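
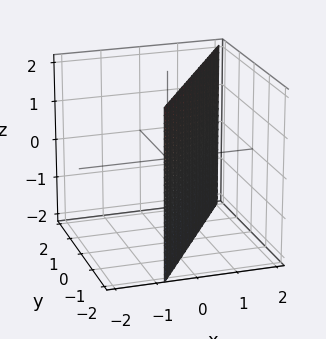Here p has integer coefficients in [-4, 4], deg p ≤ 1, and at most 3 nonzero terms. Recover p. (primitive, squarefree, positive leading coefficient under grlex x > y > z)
3*x - 2*y - 2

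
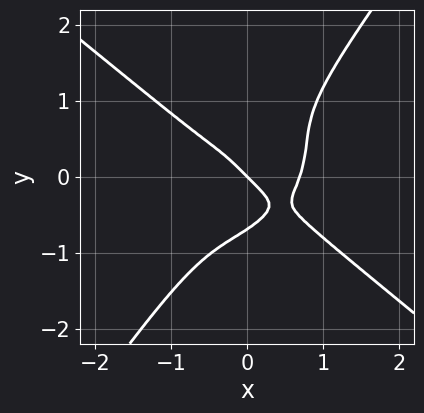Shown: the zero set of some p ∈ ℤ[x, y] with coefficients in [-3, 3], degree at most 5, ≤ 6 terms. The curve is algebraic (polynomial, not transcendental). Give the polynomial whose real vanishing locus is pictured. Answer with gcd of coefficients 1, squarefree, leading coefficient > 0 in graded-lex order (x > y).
1. The degree is 4 — the shape is more complex than any degree-3 curve.
2. Reading off the gridlines: it meets the y-axis at y = 0 (among the integer gridlines); it meets the x-axis at x = 0 (among the integer gridlines).
3. The integer polynomial consistent with all of this is the stated p.

3*x^4 + 3*x*y^3 - 3*y^4 - x - y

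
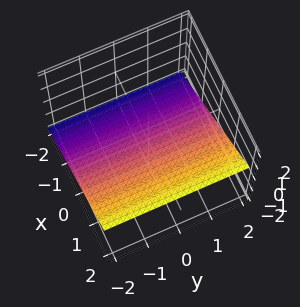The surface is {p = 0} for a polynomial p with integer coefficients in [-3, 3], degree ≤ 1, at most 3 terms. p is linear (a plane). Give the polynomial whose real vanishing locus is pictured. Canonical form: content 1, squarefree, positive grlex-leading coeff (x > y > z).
2*x - 3*z - 2

1. deg p = 1. The surface is flat (a plane).
2. Against the integer gridlines: the surface avoids every integer y-axis point in the box; it meets the x-axis at x = 1 (among the integer gridlines).
3. Assembling these constraints gives the stated polynomial.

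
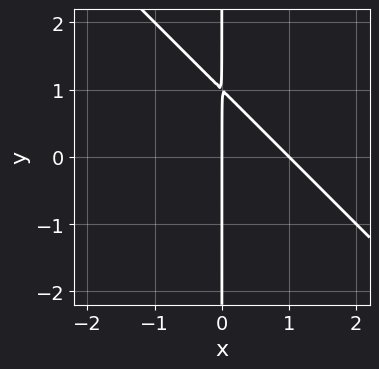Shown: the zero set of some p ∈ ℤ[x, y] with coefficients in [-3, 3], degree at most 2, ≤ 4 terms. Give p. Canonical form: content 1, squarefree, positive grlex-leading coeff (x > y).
First, the degree is 2 — a generic line meets the curve in up to 2 points.
Next, checking where it meets the axes: the x-axis gridline crossings are at x ∈ {0, 1}; the visible y-axis segment lies entirely on the curve.
Finally, putting this together gives p.

x^2 + x*y - x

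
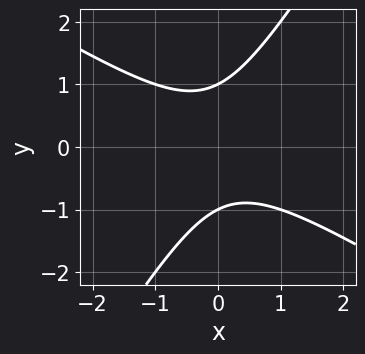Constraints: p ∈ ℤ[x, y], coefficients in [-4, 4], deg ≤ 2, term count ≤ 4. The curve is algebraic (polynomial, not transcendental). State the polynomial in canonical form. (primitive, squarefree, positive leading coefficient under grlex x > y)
x^2 + x*y - y^2 + 1

1. deg p = 2. No degree-1 curve has this shape.
2. Against the integer gridlines: the curve avoids every integer x-axis point in the box; among the integer gridlines, it crosses the y-axis at y ∈ {-1, 1}.
3. Matching integer coefficients to the picture gives p.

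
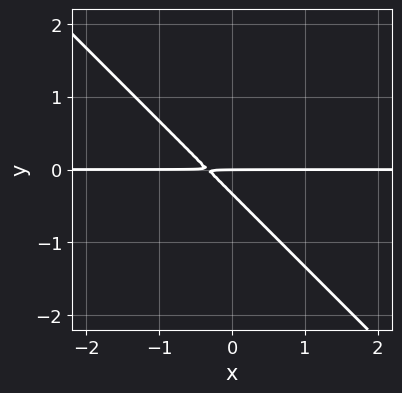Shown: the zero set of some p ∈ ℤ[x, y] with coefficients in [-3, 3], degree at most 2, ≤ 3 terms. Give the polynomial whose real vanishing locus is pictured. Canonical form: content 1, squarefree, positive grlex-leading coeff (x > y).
3*x*y + 3*y^2 + y

1. The degree is 2 — the shape is more complex than any degree-1 curve.
2. Checking where it meets the axes: every point of the x-axis in the box is on the curve; one y-axis crossing is at y = 0.
3. Putting this together gives p.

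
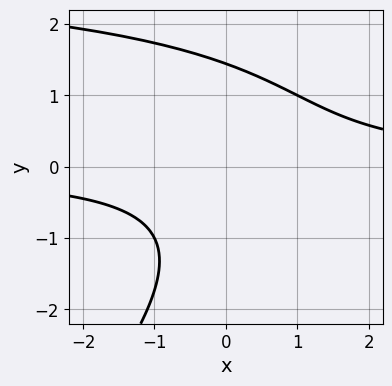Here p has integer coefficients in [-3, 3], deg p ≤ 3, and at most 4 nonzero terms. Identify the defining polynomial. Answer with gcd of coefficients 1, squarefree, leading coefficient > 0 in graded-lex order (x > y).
1. deg p = 3. The shape is more complex than any degree-2 curve.
2. Checking where it meets the axes: no x-intercept at any integer in the box.
3. Fitting integer coefficients to these (and the overall shape) gives p.

x*y^2 - y^3 - 3*x*y + 3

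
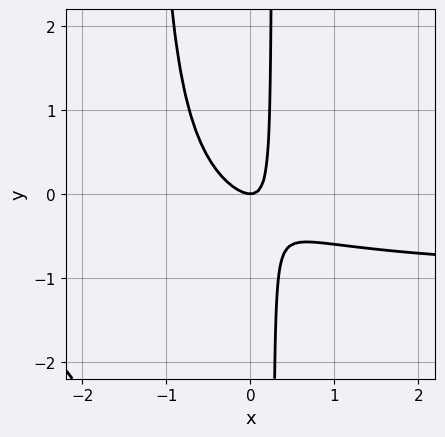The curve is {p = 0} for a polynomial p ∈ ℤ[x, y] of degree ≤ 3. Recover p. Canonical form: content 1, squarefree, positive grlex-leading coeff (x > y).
First, deg p = 3. A generic line meets the curve in up to 3 points.
Next, checking where it meets the axes: one y-axis crossing is at y = 0; one x-axis crossing is at x = 0.
Finally, fitting integer coefficients to these (and the overall shape) gives p.

3*x^2*y + 3*x^2 + 3*x*y - y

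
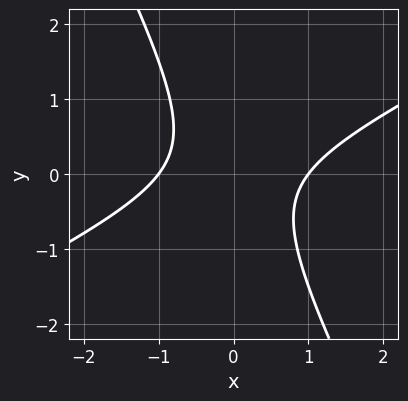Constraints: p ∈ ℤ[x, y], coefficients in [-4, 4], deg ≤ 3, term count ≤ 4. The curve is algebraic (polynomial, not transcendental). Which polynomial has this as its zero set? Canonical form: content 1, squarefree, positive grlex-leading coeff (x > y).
(a) The degree is 2 — a generic line meets the curve in up to 2 points.
(b) From the visible intercepts: the x-axis gridline crossings are at x ∈ {-1, 1}; the curve avoids every integer y-axis point in the box.
(c) Matching integer coefficients to the picture gives p.

2*x^2 - 3*x*y - 2*y^2 - 2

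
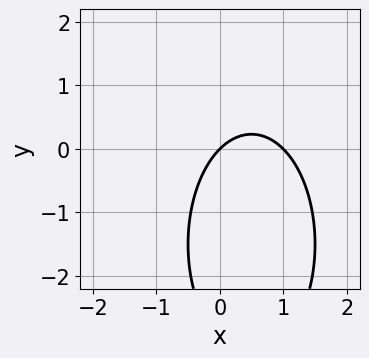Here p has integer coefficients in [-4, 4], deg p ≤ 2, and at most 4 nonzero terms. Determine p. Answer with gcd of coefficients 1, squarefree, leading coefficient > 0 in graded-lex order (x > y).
First, the degree is 2 — a generic line meets the curve in up to 2 points.
Then, observable constraints: among the integer gridlines, it crosses the x-axis at x ∈ {0, 1}; one y-axis crossing is at y = 0.
Finally, putting this together gives p.

3*x^2 + y^2 - 3*x + 3*y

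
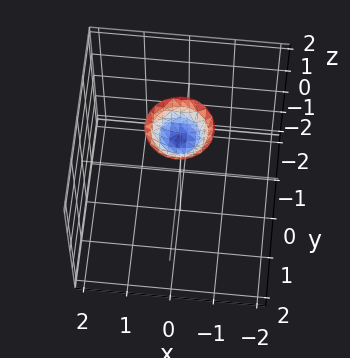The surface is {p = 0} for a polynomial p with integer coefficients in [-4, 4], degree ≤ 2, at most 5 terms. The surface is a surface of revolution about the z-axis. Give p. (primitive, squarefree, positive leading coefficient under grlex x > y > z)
1. The degree is 2 — the shape is more complex than any degree-1 surface.
2. Symmetries: rotational symmetry about the z-axis ⇒ p depends on x, y only through x² + y².
3. Against the integer gridlines: the surface avoids every integer x-axis point in the box; it misses every integer gridline on the y-axis.
4. Matching integer coefficients to the picture gives p.

2*x^2 + 2*y^2 - 2*z + 3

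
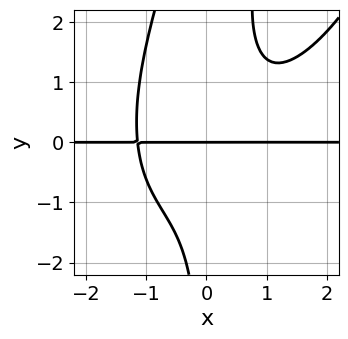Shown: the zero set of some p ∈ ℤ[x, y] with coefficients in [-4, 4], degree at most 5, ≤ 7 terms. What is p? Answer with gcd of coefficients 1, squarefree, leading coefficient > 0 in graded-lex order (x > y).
2*x^3*y - 2*x^2*y^2 + x*y^3 - 3*x*y^2 + 3*y

The degree is 4 — a generic line meets the curve in up to 4 points.
From the axis intercepts and sections: the visible x-axis segment lies entirely on the curve; it crosses the y-axis at the gridline y = 0.
These observations pin down the coefficients.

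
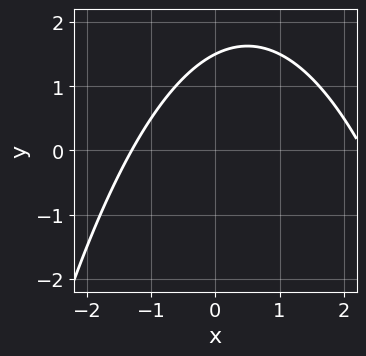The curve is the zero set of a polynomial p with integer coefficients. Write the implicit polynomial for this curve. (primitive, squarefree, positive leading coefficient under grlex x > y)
x^2 - x + 2*y - 3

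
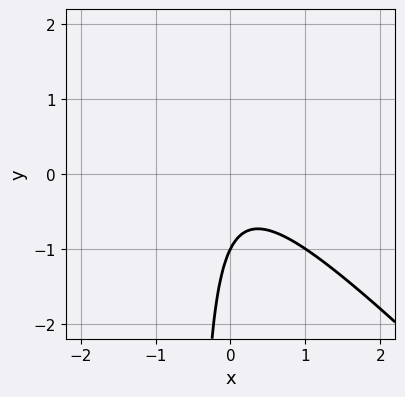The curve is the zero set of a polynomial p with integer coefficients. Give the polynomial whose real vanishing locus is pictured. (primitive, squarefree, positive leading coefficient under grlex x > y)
The degree is 2 — a generic line meets the curve in up to 2 points.
Reading off the gridlines: no x-intercept at any integer in the box; it meets the y-axis at y = -1 (among the integer gridlines).
Assembling these constraints gives the stated polynomial.

2*x^2 + 2*x*y + y + 1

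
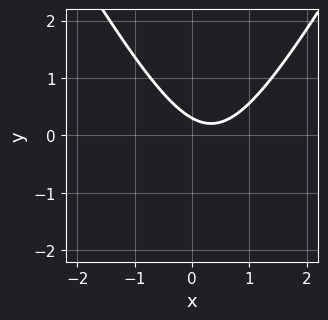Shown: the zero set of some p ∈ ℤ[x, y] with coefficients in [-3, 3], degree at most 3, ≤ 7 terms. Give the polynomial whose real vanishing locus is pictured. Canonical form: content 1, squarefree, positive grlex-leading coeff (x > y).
3*x^2 - y^2 - 2*x - 3*y + 1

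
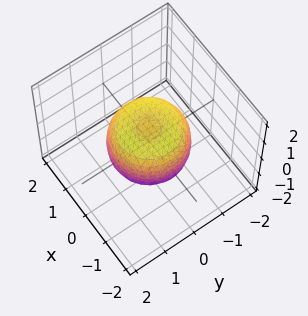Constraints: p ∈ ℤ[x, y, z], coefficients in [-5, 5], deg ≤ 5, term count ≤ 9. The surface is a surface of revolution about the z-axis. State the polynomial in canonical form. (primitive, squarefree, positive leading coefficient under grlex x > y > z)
2*x^4 + 4*x^2*y^2 + 2*y^4 - 2*x^2 - 2*y^2 + 2*z^2 - 1

First, degree: the shape is more complex than any degree-3 surface, so deg p = 4.
Next, symmetry: the z-axis is an axis of rotation, so x and y enter only as x² + y².
Next, against the integer gridlines: a circular section at z = 0 has radius between 1 and 2.
Finally, fitting integer coefficients to these (and the overall shape) gives p.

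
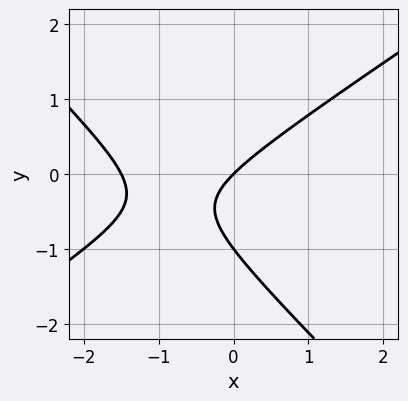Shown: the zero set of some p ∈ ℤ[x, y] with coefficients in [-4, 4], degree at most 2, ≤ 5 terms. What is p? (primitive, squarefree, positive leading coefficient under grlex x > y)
First, degree: a generic line meets the curve in up to 2 points, so deg p = 2.
Then, observable constraints: one x-axis crossing is at x = 0; among the integer gridlines, it crosses the y-axis at y ∈ {-1, 0}.
Finally, together with the visible shape, these determine p as stated.

2*x^2 - x*y - 3*y^2 + 3*x - 3*y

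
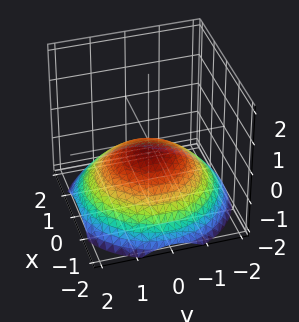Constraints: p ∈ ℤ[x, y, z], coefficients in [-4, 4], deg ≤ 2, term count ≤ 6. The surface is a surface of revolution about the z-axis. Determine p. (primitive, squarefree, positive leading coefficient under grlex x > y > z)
x^2 + y^2 + 3*z + 1

1. Degree: the shape is more complex than any degree-1 surface, so deg p = 2.
2. Symmetry: the surface is invariant under rotation about z: p = q(x² + y², z).
3. From the axis intercepts and sections: a circular section at z = -1 has radius between 1 and 2; it misses every integer gridline on the y-axis; no x-intercept at any integer in the box.
4. Matching integer coefficients to the picture gives p.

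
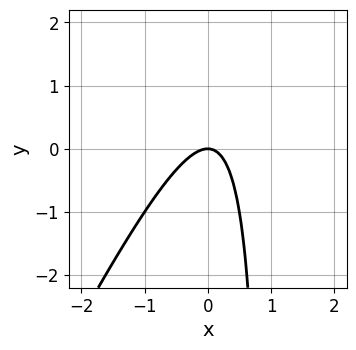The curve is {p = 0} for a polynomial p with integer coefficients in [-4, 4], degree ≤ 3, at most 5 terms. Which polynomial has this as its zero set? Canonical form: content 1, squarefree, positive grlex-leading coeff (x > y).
2*x^2 - x*y + y

deg p = 2.
Against the integer gridlines: it crosses the y-axis at the gridline y = 0; it meets the x-axis at x = 0 (among the integer gridlines).
Solving for integer coefficients yields p as stated.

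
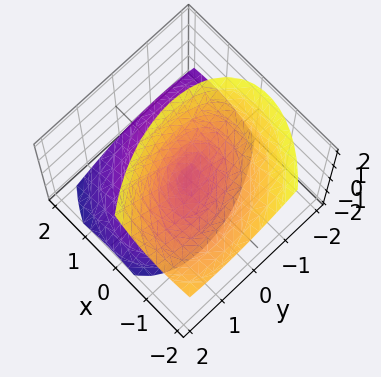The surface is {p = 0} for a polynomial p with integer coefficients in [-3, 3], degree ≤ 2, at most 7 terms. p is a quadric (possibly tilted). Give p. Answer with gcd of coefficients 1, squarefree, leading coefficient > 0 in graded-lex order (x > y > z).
I count 2 distinct pieces. They look like related sheets of one shape, so recover p as a whole.
Degree: a generic line meets the surface in up to 2 points, so deg p = 2.
Observable constraints: one z-axis crossing is at z = 0; it crosses the x-axis at the gridline x = 0; it meets the y-axis at y = 0 (among the integer gridlines).
Fitting integer coefficients to these (and the overall shape) gives p.

3*x^2 + 2*x*y + 3*x*z + 2*y^2 - 2*z^2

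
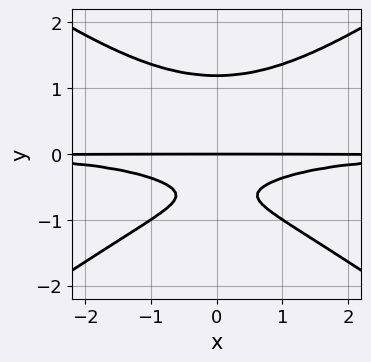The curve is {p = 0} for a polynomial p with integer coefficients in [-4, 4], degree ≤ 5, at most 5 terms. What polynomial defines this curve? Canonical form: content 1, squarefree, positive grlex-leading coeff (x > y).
x^2*y^2 - 2*y^4 + 2*y^2 + y

(a) The degree is 4 — no degree-3 curve has this shape.
(b) Symmetries: the x ↦ −x reflection is a symmetry, so x appears only in even powers.
(c) Observable constraints: every point of the x-axis in the box is on the curve; one y-axis crossing is at y = 0.
(d) Putting this together gives p.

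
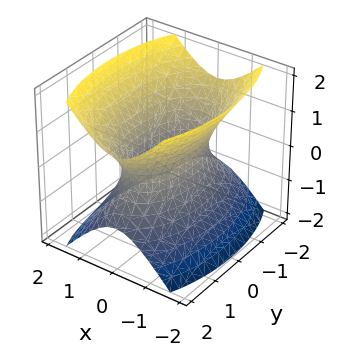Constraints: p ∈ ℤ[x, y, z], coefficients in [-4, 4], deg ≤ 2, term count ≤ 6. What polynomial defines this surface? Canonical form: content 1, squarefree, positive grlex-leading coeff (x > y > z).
3*x^2 + y^2 - 2*z^2 - 2

1. The degree is 2 — an hourglass — one-sheet hyperboloid; a quadric.
2. Symmetries: the y ↦ −y reflection is a symmetry, so y appears only in even powers; the z ↦ −z reflection is a symmetry, so z appears only in even powers; the x ↦ −x reflection is a symmetry, so x appears only in even powers.
3. From the axis intercepts and sections: the surface avoids every integer z-axis point in the box.
4. The integer polynomial consistent with all of this is the stated p.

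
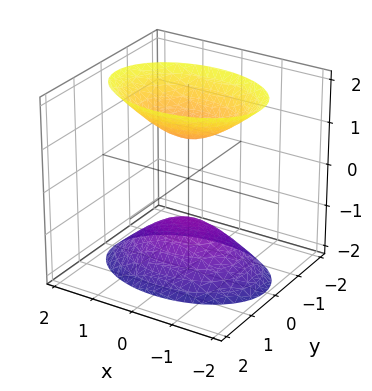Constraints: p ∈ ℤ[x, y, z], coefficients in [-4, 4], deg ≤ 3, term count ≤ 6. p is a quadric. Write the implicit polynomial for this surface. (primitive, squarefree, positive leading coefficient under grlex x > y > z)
x^2 + 2*y^2 - z^2 + 1

(a) The picture has 2 separate pieces.
(b) The degree is 2 — two separate bowl-shaped sheets opening away from each other; a quadric.
(c) Symmetries: mirror symmetry x ↦ −x ⇒ only even powers of x; the z ↦ −z reflection is a symmetry, so z appears only in even powers; mirror symmetry y ↦ −y ⇒ only even powers of y.
(d) Observable constraints: no y-intercept at any integer in the box; the z-axis gridline crossings are at z ∈ {-1, 1}; it misses every integer gridline on the x-axis.
(e) Solving for integer coefficients yields p as stated.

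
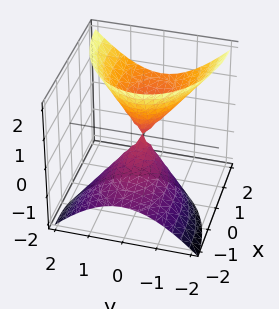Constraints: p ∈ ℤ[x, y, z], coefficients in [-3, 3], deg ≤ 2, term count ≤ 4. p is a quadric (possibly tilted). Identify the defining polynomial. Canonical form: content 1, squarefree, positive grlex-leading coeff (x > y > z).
x^2 - 2*x*z + 2*y^2 - z^2

The degree is 2 — no degree-1 surface has this shape.
From the axis intercepts and sections: it crosses the x-axis at the gridline x = 0; it meets the y-axis at y = 0 (among the integer gridlines); one z-axis crossing is at z = 0.
Matching integer coefficients to the picture gives p.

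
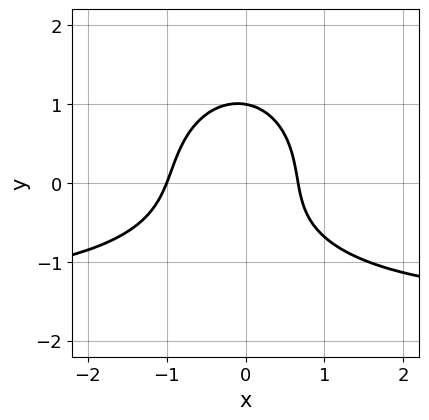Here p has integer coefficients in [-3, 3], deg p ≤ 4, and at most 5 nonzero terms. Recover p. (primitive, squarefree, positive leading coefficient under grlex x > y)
2*x^2*y + 2*y^3 + 3*x^2 + x - 2

1. deg p = 3. The shape is more complex than any degree-2 curve.
2. From the axis intercepts and sections: one x-axis crossing is at x = -1; it crosses the y-axis at the gridline y = 1.
3. Together with the visible shape, these determine p as stated.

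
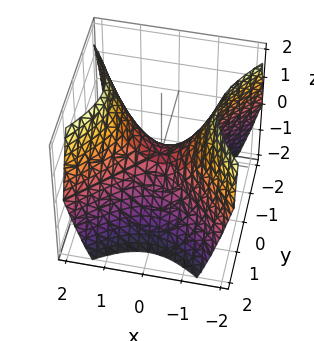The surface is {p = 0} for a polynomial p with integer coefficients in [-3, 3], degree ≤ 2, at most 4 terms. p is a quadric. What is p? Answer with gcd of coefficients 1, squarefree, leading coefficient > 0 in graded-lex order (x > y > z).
x^2 - y^2 - z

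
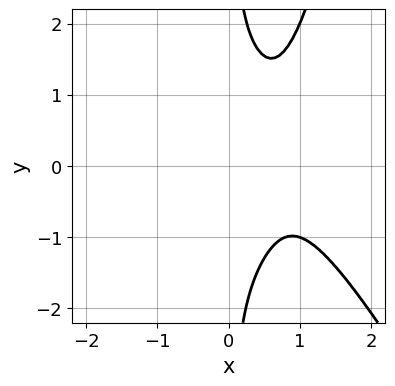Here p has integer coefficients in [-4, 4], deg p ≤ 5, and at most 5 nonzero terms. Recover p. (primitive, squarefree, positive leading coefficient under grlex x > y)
First, deg p = 4.
Then, from the axis intercepts and sections: the curve avoids every integer x-axis point in the box; the curve avoids every integer y-axis point in the box.
Finally, fitting integer coefficients to these (and the overall shape) gives p.

2*x^4 + x^3*y - x^3 - x*y^2 + 1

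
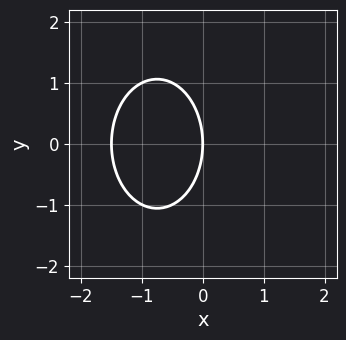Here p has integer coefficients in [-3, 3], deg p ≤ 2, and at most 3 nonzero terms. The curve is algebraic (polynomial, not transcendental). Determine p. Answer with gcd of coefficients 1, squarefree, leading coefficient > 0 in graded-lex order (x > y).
First, the degree is 2 — the shape is more complex than any degree-1 curve.
Next, symmetries: it's symmetric under y → −y, forcing even powers of y.
Next, against the integer gridlines: it crosses the y-axis at the gridline y = 0; it meets the x-axis at x = 0 (among the integer gridlines).
Finally, matching integer coefficients to the picture gives p.

2*x^2 + y^2 + 3*x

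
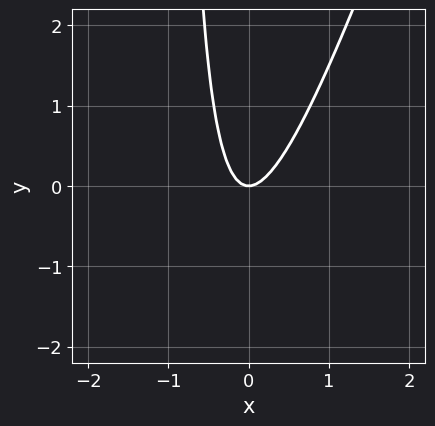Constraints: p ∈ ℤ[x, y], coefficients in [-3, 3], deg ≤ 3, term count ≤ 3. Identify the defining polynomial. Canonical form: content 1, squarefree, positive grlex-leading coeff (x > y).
3*x^2 - x*y - y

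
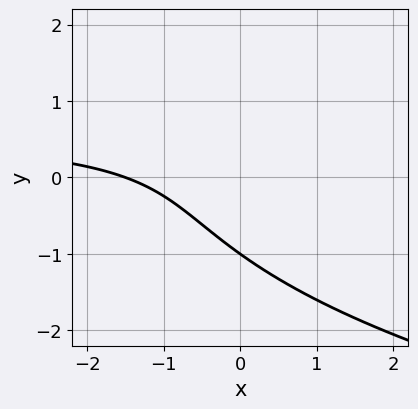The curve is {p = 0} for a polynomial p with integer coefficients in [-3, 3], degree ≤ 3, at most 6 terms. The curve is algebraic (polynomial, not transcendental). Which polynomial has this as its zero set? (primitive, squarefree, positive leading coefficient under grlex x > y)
First, deg p = 3. The shape is more complex than any degree-2 curve.
Next, observable constraints: it crosses the y-axis at the gridline y = -1.
Finally, these observations pin down the coefficients.

2*y^3 - 3*x*y + 2*x + y + 3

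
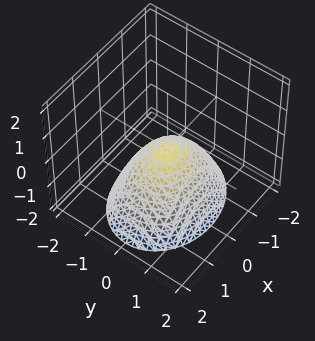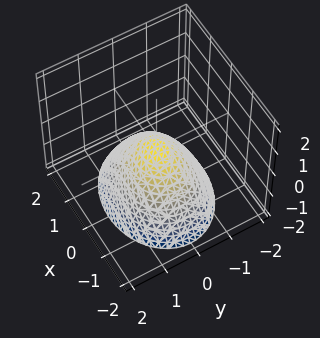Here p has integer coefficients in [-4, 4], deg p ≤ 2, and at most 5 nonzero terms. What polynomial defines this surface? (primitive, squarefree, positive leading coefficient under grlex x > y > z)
1. The degree is 2 — a paraboloid; a quadric.
2. Symmetries: it's symmetric under y → −y, forcing even powers of y; the x ↦ −x reflection is a symmetry, so x appears only in even powers.
3. From the visible intercepts: one y-axis crossing is at y = 0; it meets the x-axis at x = 0 (among the integer gridlines); it crosses the z-axis at the gridline z = 0.
4. Assembling these constraints gives the stated polynomial.

2*x^2 + 3*y^2 + 3*z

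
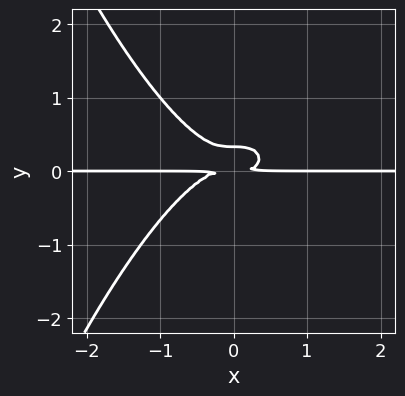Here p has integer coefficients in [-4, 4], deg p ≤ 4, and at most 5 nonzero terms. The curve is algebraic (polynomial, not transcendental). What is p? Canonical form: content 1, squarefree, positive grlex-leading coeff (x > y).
1. Degree: a generic line meets the curve in up to 4 points, so deg p = 4.
2. Observable constraints: the visible x-axis segment lies entirely on the curve.
3. The integer polynomial consistent with all of this is the stated p.

2*x^3*y + 3*y^3 - y^2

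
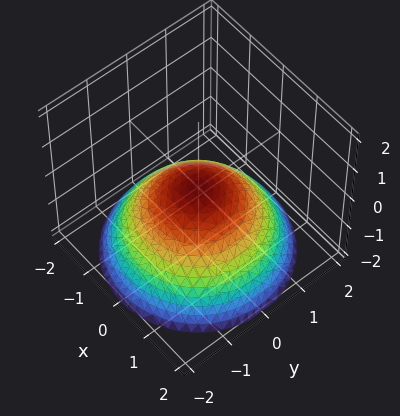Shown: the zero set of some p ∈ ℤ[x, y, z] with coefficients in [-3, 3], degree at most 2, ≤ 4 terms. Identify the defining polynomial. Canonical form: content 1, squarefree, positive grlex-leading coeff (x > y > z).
Degree: a paraboloid; a quadric, so deg p = 2.
Symmetries: rotational symmetry about the z-axis ⇒ p depends on x, y only through x² + y².
Reading off the gridlines: one x-axis crossing is at x = 0; it meets the y-axis at y = 0 (among the integer gridlines); a circular section at z = -1 has radius between 1 and 2; it crosses the z-axis at the gridline z = 0.
The integer polynomial consistent with all of this is the stated p.

x^2 + y^2 + 2*z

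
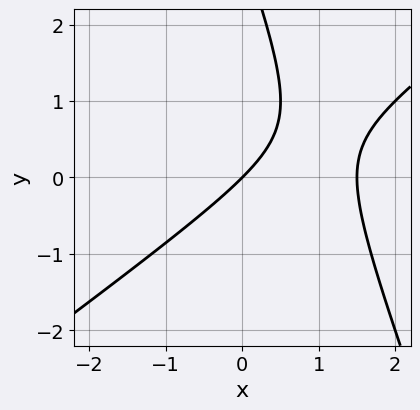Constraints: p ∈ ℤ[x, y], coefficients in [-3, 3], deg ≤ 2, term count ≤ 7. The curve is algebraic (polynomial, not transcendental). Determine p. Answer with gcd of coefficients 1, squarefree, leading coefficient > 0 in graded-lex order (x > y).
2*x^2 - 2*x*y - y^2 - 3*x + 3*y

(a) The degree is 2 — a generic line meets the curve in up to 2 points.
(b) Checking where it meets the axes: it meets the y-axis at y = 0 (among the integer gridlines); one x-axis crossing is at x = 0.
(c) The integer polynomial consistent with all of this is the stated p.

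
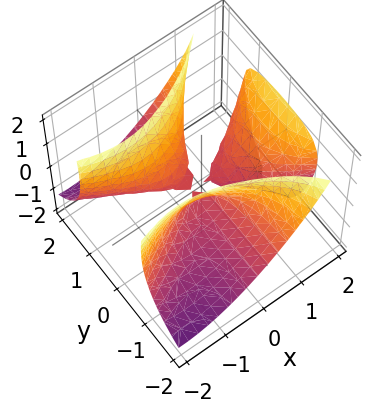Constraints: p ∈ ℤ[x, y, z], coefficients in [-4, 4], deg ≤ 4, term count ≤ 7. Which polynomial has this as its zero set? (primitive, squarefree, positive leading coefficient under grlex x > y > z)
x^3 - 3*x*y^2 + 3*y^2*z - x*z - 2*z^2

The picture has 3 separate pieces. Treating them together as one polynomial.
Degree: no degree-2 surface has this shape, so deg p = 3.
Checking where it meets the axes: one z-axis crossing is at z = 0; one x-axis crossing is at x = 0; the visible y-axis segment lies entirely on the surface.
Solving for integer coefficients yields p as stated.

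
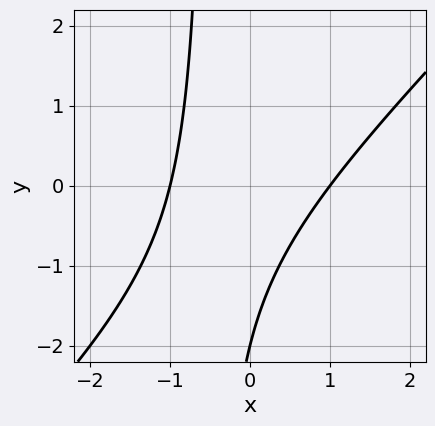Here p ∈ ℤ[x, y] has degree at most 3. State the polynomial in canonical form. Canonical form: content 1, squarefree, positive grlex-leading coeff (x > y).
deg p = 2. The shape is more complex than any degree-1 curve.
Reading off the gridlines: it meets the y-axis at y = -2 (among the integer gridlines); the x-axis gridline crossings are at x ∈ {-1, 1}.
Solving for integer coefficients yields p as stated.

2*x^2 - 2*x*y - y - 2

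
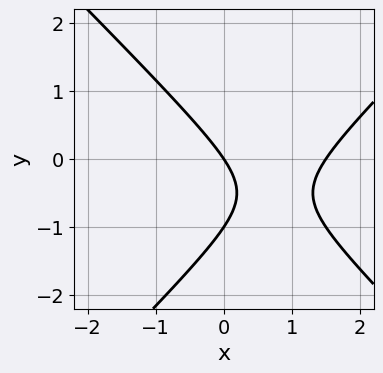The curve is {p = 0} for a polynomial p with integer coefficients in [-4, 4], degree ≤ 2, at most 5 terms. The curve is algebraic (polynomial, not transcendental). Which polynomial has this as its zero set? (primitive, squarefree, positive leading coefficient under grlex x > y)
First, degree: the shape is more complex than any degree-1 curve, so deg p = 2.
Next, against the integer gridlines: the y-axis gridline crossings are at y ∈ {-1, 0}; it meets the x-axis at x = 0 (among the integer gridlines).
Finally, fitting integer coefficients to these (and the overall shape) gives p.

2*x^2 - 2*y^2 - 3*x - 2*y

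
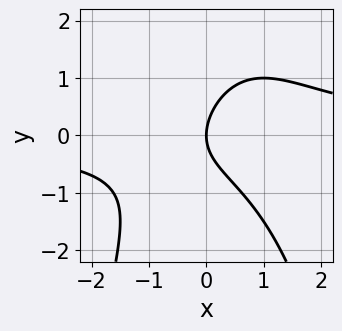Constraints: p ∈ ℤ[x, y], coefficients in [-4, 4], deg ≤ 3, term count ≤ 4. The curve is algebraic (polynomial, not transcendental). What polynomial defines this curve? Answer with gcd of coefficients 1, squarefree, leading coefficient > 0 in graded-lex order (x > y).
deg p = 3. No degree-2 curve has this shape.
Checking where it meets the axes: one x-axis crossing is at x = 0; it crosses the y-axis at the gridline y = 0.
Solving for integer coefficients yields p as stated.

2*x^2*y - x*y + 2*y^2 - 3*x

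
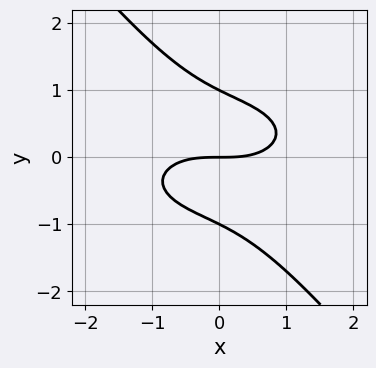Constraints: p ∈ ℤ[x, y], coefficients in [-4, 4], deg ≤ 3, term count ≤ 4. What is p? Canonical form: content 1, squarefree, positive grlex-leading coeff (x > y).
x^3 + 3*x*y^2 + 3*y^3 - 3*y

(a) The degree is 3 — the shape is more complex than any degree-2 curve.
(b) Reading off the gridlines: it meets the x-axis at x = 0 (among the integer gridlines); among the integer gridlines, it crosses the y-axis at y ∈ {-1, 0, 1}.
(c) These observations pin down the coefficients.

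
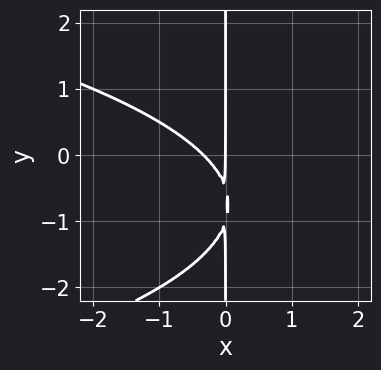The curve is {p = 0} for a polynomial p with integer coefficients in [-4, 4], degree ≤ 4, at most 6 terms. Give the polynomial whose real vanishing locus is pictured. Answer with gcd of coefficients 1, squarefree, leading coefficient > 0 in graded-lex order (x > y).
2*x*y^2 + 3*x^2 + 3*x*y + x

(a) deg p = 3. No degree-2 curve has this shape.
(b) From the visible intercepts: one x-axis crossing is at x = 0; every point of the y-axis in the box is on the curve.
(c) Fitting integer coefficients to these (and the overall shape) gives p.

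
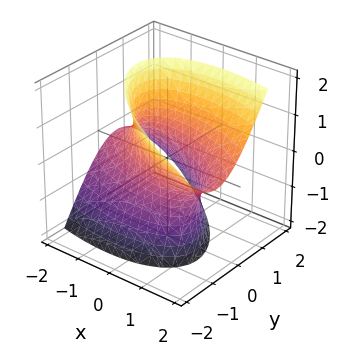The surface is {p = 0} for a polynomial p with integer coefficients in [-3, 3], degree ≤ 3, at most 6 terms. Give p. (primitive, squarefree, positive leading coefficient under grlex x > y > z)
x^2 + 2*x*y - 2*x*z + 3*y^2 - z^2 - 2

1. The degree is 2 — a generic line meets the surface in up to 2 points.
2. Reading off the gridlines: it misses every integer gridline on the z-axis.
3. Fitting integer coefficients to these (and the overall shape) gives p.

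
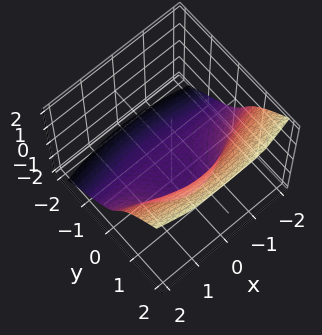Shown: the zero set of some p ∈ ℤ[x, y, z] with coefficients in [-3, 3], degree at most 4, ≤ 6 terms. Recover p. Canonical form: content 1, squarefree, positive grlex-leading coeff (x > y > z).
2*x^2*y - x^2*z + 2*y^3 - 2*z^3 - 3

(a) deg p = 3. A generic line meets the surface in up to 3 points.
(b) Checking where it meets the axes: no x-intercept at any integer in the box.
(c) The integer polynomial consistent with all of this is the stated p.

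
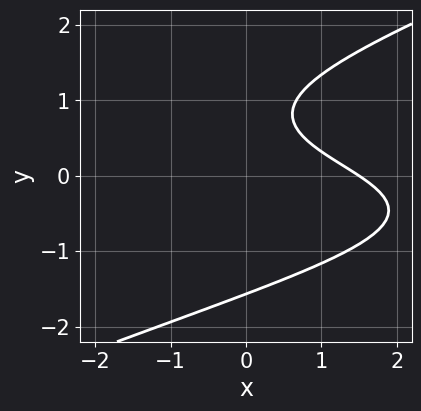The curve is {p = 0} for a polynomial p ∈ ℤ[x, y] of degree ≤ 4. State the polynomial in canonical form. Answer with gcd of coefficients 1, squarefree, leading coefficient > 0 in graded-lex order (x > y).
(a) The degree is 3 — no degree-2 curve has this shape.
(b) Solving for integer coefficients yields p as stated.

x*y^2 - 2*y^3 + 2*x + 3*y - 3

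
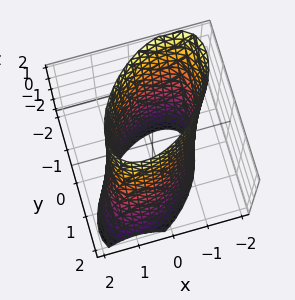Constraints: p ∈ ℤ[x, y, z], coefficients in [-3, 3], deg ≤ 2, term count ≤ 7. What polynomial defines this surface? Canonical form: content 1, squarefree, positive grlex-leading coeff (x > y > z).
2*x^2 - 2*x*y + 2*y^2 + y*z - 3

First, deg p = 2.
Then, reading off the gridlines: no z-intercept at any integer in the box.
Finally, putting this together gives p.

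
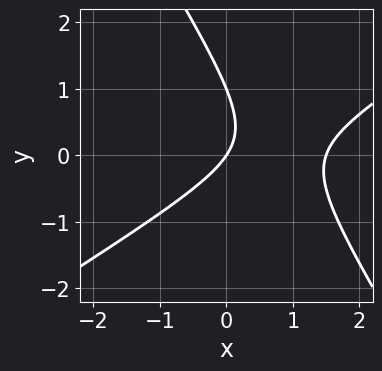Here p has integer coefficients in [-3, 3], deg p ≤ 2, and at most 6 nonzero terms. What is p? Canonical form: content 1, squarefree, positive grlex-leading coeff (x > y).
1. deg p = 2. The shape is more complex than any degree-1 curve.
2. Against the integer gridlines: it crosses the x-axis at the gridline x = 0; the y-axis gridline crossings are at y ∈ {0, 1}.
3. The integer polynomial consistent with all of this is the stated p.

2*x^2 - 2*x*y - 2*y^2 - 3*x + 2*y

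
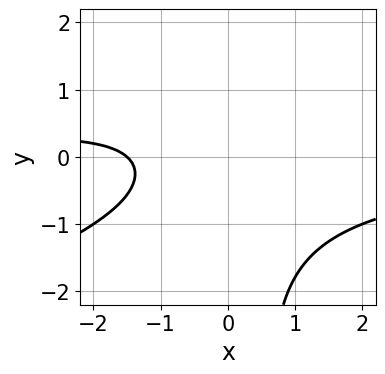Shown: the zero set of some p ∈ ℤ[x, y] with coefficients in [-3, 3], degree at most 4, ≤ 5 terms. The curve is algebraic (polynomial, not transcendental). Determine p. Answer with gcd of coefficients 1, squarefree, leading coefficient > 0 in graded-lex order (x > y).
x^2*y - 2*x*y^2 + y^2 + 2*x + 3

First, degree: a generic line meets the curve in up to 3 points, so deg p = 3.
Then, reading off the gridlines: the curve avoids every integer y-axis point in the box.
Finally, putting this together gives p.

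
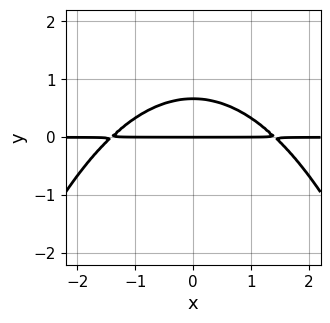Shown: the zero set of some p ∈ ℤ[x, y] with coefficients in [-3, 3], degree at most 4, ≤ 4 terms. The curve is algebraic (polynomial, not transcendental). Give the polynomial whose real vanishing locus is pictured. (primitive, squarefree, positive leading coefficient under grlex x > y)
1. deg p = 3. A generic line meets the curve in up to 3 points.
2. Symmetries: it's symmetric under x → −x, forcing even powers of x.
3. From the axis intercepts and sections: one y-axis crossing is at y = 0; every point of the x-axis in the box is on the curve.
4. Matching integer coefficients to the picture gives p.

x^2*y + 3*y^2 - 2*y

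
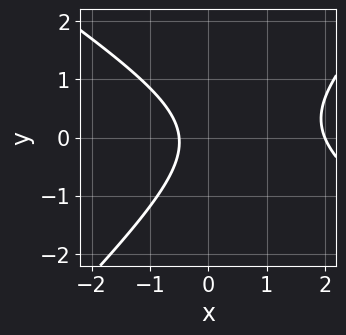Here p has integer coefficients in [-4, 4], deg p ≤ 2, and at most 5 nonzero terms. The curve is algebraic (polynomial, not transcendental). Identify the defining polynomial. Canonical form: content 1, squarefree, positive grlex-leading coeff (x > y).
2*x^2 + x*y - 3*y^2 - 3*x - 2

First, the degree is 2 — the shape is more complex than any degree-1 curve.
Next, reading off the gridlines: it crosses the x-axis at the gridline x = 2; no y-intercept at any integer in the box.
Finally, putting this together gives p.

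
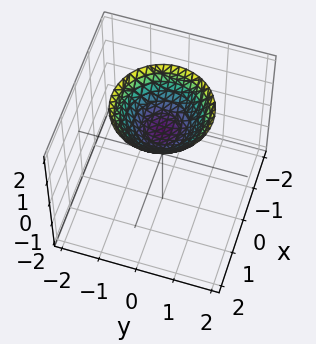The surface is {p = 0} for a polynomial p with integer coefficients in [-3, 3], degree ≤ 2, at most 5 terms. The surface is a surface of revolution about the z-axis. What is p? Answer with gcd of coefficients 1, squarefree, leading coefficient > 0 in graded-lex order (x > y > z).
(a) deg p = 2.
(b) Symmetry: every cross-section ⟂ z is a circle, so x, y appear only via x² + y².
(c) From the visible intercepts: it meets the z-axis at z = 1 (among the integer gridlines); no x-intercept at any integer in the box.
(d) Assembling these constraints gives the stated polynomial.

2*x^2 + 2*y^2 - 3*z + 3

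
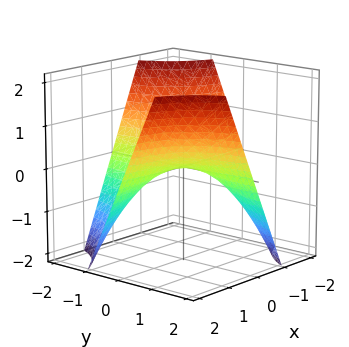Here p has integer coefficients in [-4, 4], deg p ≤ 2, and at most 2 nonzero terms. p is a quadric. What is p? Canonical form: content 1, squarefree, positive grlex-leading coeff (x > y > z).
x*y - z

(a) Degree: a hyperbolic paraboloid; a quadric, so deg p = 2.
(b) Reading off the gridlines: every point of the x-axis in the box is on the surface; the visible y-axis segment lies entirely on the surface.
(c) Fitting integer coefficients to these (and the overall shape) gives p.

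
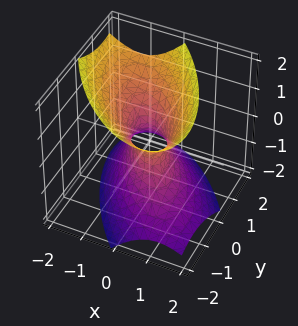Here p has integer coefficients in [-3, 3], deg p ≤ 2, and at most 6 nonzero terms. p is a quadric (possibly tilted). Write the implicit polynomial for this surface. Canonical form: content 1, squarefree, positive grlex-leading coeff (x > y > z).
First, degree: a generic line meets the surface in up to 2 points, so deg p = 2.
Next, from the visible intercepts: the surface avoids every integer z-axis point in the box.
Finally, together with the visible shape, these determine p as stated.

3*x^2 + 3*x*y + x*z + 2*y^2 - 2*z^2 - 1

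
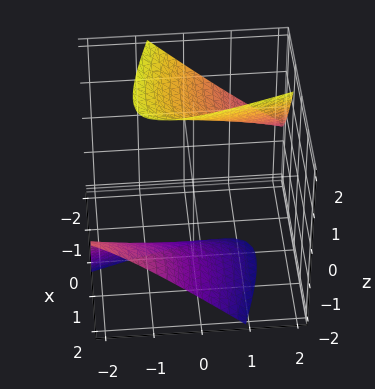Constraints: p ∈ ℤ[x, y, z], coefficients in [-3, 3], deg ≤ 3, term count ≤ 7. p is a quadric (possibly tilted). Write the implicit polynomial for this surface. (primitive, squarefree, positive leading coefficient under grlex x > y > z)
x^2 + 3*x*y + 2*x*z + y^2 - z^2 + 3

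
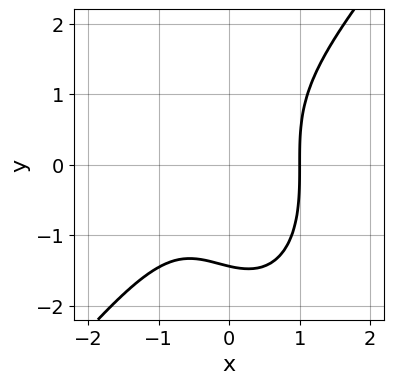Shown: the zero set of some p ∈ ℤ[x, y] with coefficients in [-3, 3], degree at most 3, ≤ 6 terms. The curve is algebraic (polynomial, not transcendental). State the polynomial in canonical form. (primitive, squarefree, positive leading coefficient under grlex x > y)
3*x^3 - x^2*y - y^3 + x*y - 3

1. Degree: no degree-2 curve has this shape, so deg p = 3.
2. Observable constraints: one x-axis crossing is at x = 1.
3. These observations pin down the coefficients.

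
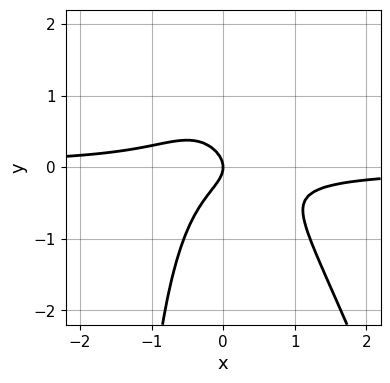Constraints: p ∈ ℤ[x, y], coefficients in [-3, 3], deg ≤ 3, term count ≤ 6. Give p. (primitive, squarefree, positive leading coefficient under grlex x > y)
3*x^2*y + x*y^2 + 2*y^2 + x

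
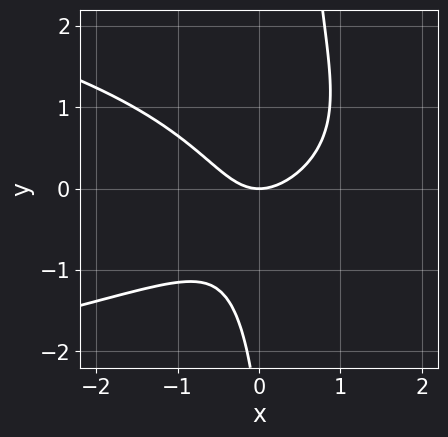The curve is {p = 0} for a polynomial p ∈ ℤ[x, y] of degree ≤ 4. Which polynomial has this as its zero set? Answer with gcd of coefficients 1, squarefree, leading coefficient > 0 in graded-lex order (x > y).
3*x*y^2 + 3*x^2 - x*y - y^2 - 3*y

1. deg p = 3. A generic line meets the curve in up to 3 points.
2. Against the integer gridlines: it crosses the y-axis at the gridline y = 0; it crosses the x-axis at the gridline x = 0.
3. Putting this together gives p.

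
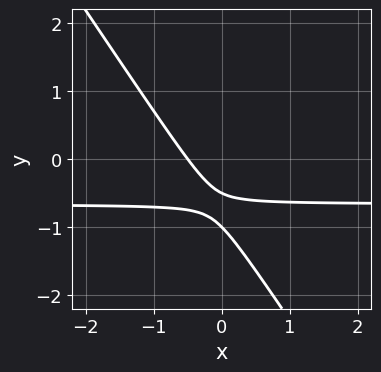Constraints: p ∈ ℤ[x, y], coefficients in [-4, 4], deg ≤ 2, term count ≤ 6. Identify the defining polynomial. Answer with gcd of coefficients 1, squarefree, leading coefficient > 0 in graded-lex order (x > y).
The degree is 2 — the shape is more complex than any degree-1 curve.
Observable constraints: it meets the y-axis at y = -1 (among the integer gridlines).
Putting this together gives p.

3*x*y + 2*y^2 + 2*x + 3*y + 1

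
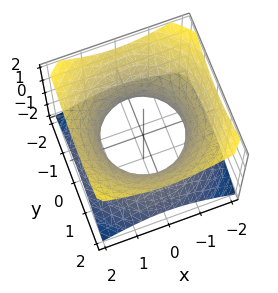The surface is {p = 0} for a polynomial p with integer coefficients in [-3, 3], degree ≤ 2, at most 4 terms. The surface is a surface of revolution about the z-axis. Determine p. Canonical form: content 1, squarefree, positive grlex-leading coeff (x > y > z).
Degree: no degree-1 surface has this shape, so deg p = 2.
By symmetry, every cross-section ⟂ z is a circle, so x, y appear only via x² + y².
From the axis intercepts and sections: a circular section at z = 1 has radius between 1 and 2; the surface avoids every integer z-axis point in the box.
These observations pin down the coefficients.

2*x^2 + 2*y^2 - 3*z^2 - 3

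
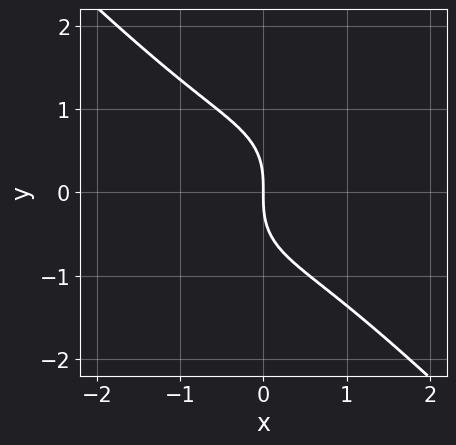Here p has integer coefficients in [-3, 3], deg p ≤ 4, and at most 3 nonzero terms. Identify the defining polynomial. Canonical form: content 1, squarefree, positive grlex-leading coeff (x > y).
2*x^3 + 2*y^3 + 3*x

The degree is 3 — the shape is more complex than any degree-2 curve.
Reading off the gridlines: one y-axis crossing is at y = 0; it crosses the x-axis at the gridline x = 0.
These observations pin down the coefficients.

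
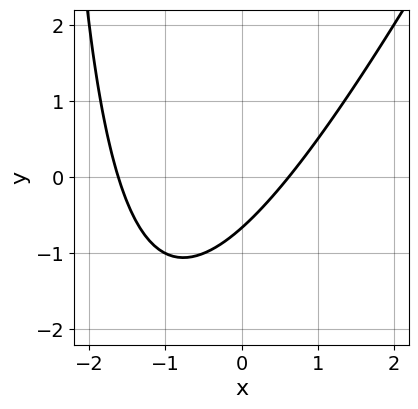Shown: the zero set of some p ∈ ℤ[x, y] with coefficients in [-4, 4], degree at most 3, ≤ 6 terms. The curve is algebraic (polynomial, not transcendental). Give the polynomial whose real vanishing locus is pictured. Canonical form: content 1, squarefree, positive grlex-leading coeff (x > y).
2*x^2 - x*y + 2*x - 3*y - 2

The degree is 2 — the shape is more complex than any degree-1 curve.
The integer polynomial consistent with all of this is the stated p.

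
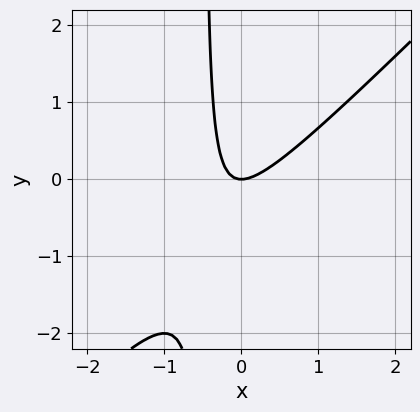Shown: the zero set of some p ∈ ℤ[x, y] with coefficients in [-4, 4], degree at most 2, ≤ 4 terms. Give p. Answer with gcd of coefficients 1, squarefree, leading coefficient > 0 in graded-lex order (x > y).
2*x^2 - 2*x*y - y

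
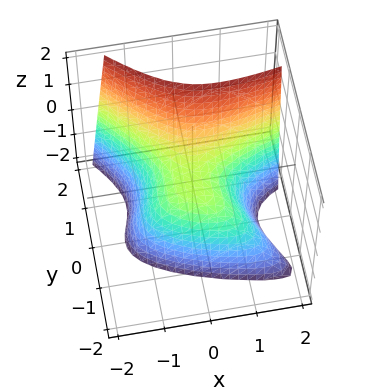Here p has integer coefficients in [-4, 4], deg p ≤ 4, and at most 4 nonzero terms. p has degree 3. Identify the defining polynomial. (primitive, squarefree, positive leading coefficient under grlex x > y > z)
3*x*y^2 + 3*y^3 - 2*x^2 - 2*z

1. deg p = 3. The shape is more complex than any degree-2 surface.
2. From the visible intercepts: it crosses the z-axis at the gridline z = 0; it meets the x-axis at x = 0 (among the integer gridlines).
3. Fitting integer coefficients to these (and the overall shape) gives p.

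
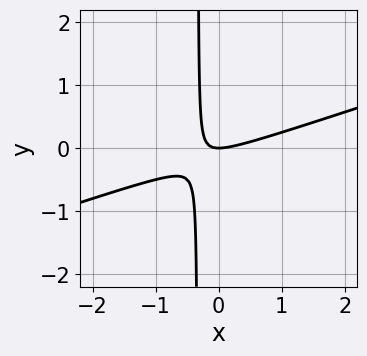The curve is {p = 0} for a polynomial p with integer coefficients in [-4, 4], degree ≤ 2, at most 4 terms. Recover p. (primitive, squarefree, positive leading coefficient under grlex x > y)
(a) The degree is 2 — no degree-1 curve has this shape.
(b) From the axis intercepts and sections: one y-axis crossing is at y = 0; one x-axis crossing is at x = 0.
(c) The integer polynomial consistent with all of this is the stated p.

x^2 - 3*x*y - y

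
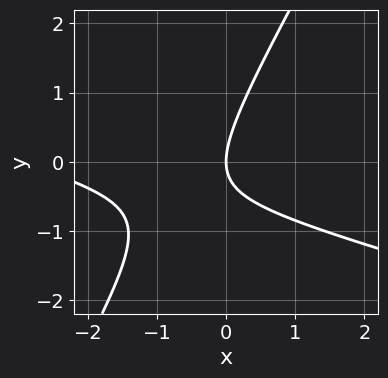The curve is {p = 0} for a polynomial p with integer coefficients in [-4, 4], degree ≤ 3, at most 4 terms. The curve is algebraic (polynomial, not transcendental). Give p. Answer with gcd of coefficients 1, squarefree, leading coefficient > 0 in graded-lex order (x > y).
x^2 + 3*x*y - 2*y^2 + 3*x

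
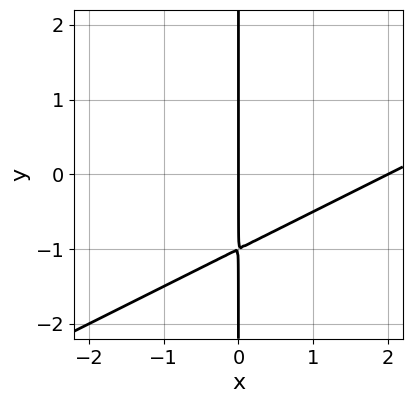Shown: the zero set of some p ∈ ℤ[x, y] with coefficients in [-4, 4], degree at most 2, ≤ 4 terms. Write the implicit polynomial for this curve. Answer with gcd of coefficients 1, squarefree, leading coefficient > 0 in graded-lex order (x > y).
First, degree: no degree-1 curve has this shape, so deg p = 2.
Then, from the visible intercepts: among the integer gridlines, it crosses the x-axis at x ∈ {0, 2}; the visible y-axis segment lies entirely on the curve.
Finally, these observations pin down the coefficients.

x^2 - 2*x*y - 2*x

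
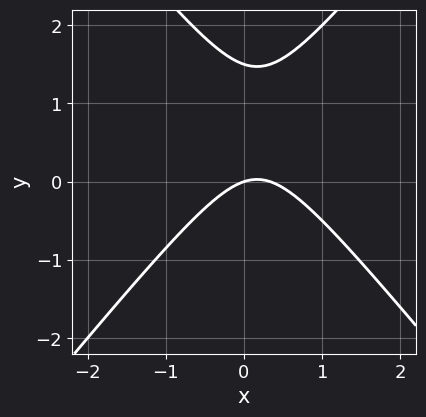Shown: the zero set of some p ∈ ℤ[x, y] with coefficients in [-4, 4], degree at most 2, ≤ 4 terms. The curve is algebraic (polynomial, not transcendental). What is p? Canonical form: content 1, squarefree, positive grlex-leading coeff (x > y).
3*x^2 - 2*y^2 - x + 3*y

First, the degree is 2 — no degree-1 curve has this shape.
Then, observable constraints: it meets the y-axis at y = 0 (among the integer gridlines); one x-axis crossing is at x = 0.
Finally, assembling these constraints gives the stated polynomial.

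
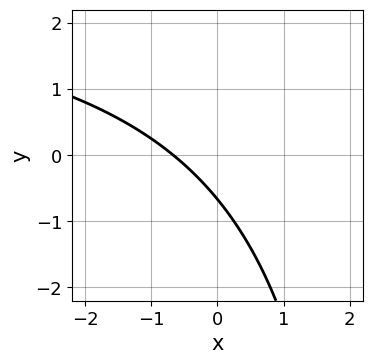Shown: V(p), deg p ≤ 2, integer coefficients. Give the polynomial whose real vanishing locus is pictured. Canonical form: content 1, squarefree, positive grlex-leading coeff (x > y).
1. Degree: the shape is more complex than any degree-1 curve, so deg p = 2.
2. The integer polynomial consistent with all of this is the stated p.

x*y - 3*x - 3*y - 2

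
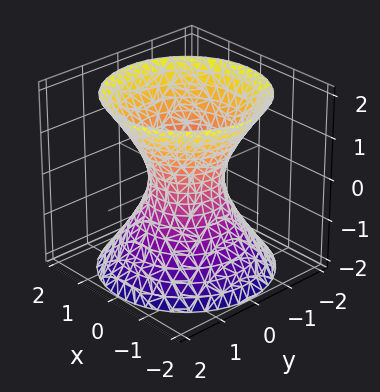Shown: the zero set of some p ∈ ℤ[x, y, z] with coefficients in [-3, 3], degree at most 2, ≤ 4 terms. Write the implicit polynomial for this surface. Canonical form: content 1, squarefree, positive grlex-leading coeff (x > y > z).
3*x^2 + 3*y^2 - 2*z^2 - 2

(a) The degree is 2 — the shape is more complex than any degree-1 surface.
(b) Symmetries: the surface is invariant under rotation about z: p = q(x² + y², z).
(c) Against the integer gridlines: no z-intercept at any integer in the box; a circular section at z = -1 has radius between 1 and 2.
(d) Assembling these constraints gives the stated polynomial.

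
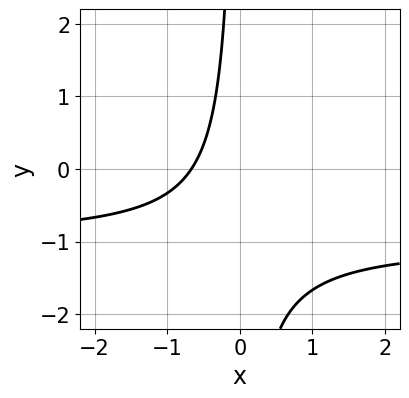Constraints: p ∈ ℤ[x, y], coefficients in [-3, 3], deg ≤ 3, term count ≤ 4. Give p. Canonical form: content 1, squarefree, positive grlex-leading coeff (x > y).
(a) deg p = 2. A generic line meets the curve in up to 2 points.
(b) Checking where it meets the axes: it misses every integer gridline on the y-axis.
(c) These observations pin down the coefficients.

3*x*y + 3*x + 2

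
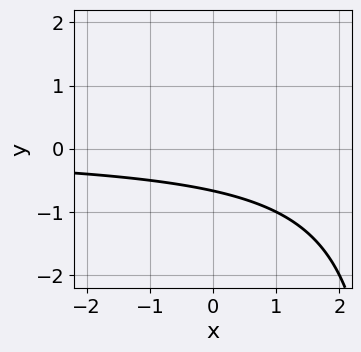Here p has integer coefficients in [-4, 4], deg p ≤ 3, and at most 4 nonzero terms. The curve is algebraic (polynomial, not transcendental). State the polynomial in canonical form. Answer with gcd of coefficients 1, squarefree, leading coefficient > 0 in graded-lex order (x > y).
x*y - 3*y - 2

First, degree: no degree-1 curve has this shape, so deg p = 2.
Next, observable constraints: it misses every integer gridline on the x-axis.
Finally, the integer polynomial consistent with all of this is the stated p.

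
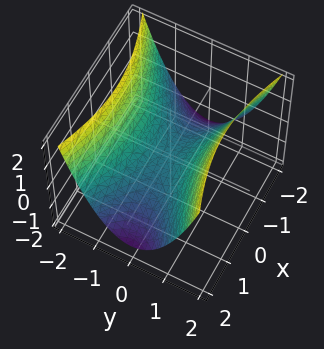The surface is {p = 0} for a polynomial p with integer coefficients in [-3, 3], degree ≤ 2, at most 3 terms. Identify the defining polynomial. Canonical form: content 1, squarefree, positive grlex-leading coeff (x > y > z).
x^2 - 3*y^2 + 3*z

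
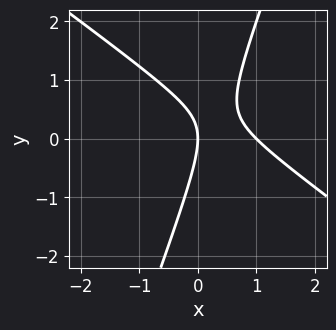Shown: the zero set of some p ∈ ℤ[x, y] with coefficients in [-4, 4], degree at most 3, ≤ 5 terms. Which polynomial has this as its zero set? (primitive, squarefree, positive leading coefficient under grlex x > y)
(a) The degree is 2 — a generic line meets the curve in up to 2 points.
(b) Checking where it meets the axes: it crosses the y-axis at the gridline y = 0; among the integer gridlines, it crosses the x-axis at x ∈ {0, 1}.
(c) Solving for integer coefficients yields p as stated.

2*x^2 + 2*x*y - y^2 - 2*x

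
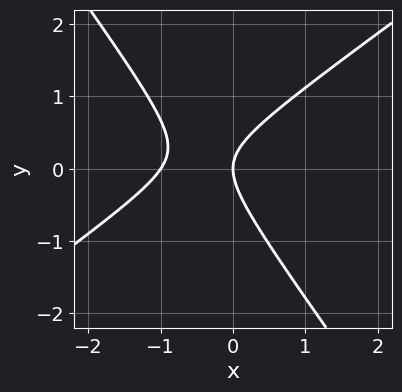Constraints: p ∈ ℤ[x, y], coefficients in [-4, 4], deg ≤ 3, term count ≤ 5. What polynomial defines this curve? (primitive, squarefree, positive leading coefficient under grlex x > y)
Degree: no degree-1 curve has this shape, so deg p = 2.
Checking where it meets the axes: it meets the y-axis at y = 0 (among the integer gridlines); among the integer gridlines, it crosses the x-axis at x ∈ {-1, 0}.
These observations pin down the coefficients.

3*x^2 - 2*x*y - 3*y^2 + 3*x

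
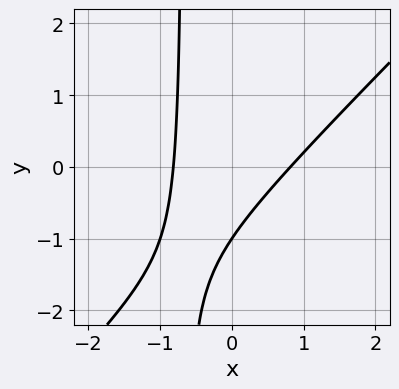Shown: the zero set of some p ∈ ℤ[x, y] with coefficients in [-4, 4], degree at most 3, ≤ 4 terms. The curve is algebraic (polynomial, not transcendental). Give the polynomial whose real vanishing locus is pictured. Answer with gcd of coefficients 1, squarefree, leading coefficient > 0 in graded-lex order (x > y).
3*x^2 - 3*x*y - 2*y - 2

First, degree: the shape is more complex than any degree-1 curve, so deg p = 2.
Then, checking where it meets the axes: it meets the y-axis at y = -1 (among the integer gridlines).
Finally, solving for integer coefficients yields p as stated.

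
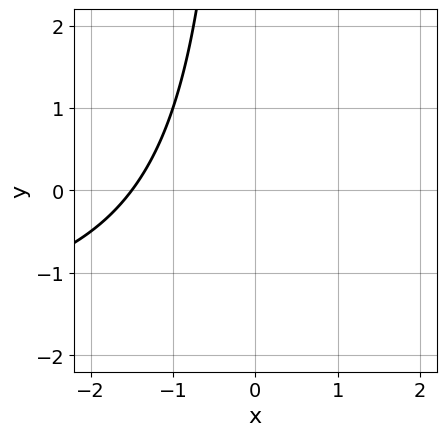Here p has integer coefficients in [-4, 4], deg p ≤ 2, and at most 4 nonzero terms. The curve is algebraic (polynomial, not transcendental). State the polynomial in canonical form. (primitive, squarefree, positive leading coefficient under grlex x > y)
1. deg p = 2. No degree-1 curve has this shape.
2. From the axis intercepts and sections: the curve avoids every integer y-axis point in the box.
3. These observations pin down the coefficients.

x*y + 2*x + 3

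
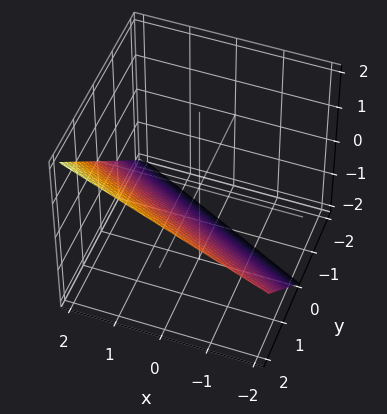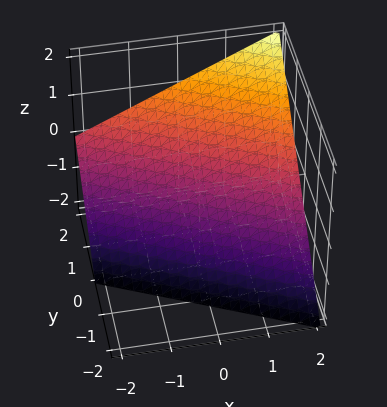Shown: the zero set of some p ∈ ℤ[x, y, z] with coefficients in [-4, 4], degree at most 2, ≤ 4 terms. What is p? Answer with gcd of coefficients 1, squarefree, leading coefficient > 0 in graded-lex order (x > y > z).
(a) deg p = 1.
(b) Reading off the gridlines: one y-axis crossing is at y = 1; it meets the z-axis at z = -1 (among the integer gridlines).
(c) Assembling these constraints gives the stated polynomial.

x + 2*y - 2*z - 2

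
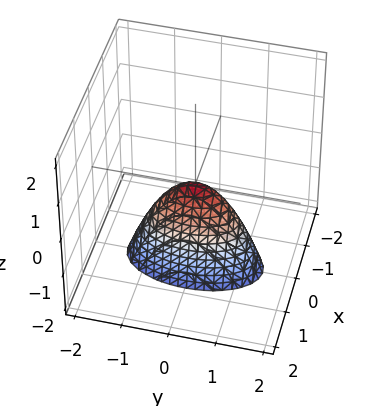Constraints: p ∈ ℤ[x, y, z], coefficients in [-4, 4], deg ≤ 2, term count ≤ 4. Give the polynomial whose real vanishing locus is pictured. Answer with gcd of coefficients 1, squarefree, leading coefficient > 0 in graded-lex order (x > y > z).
3*x^2 + y^2 + z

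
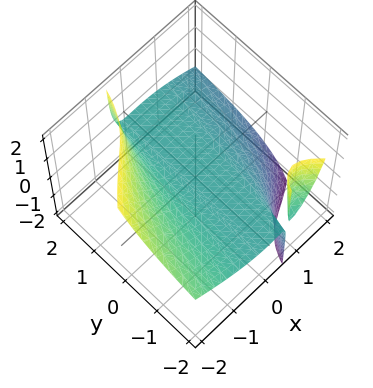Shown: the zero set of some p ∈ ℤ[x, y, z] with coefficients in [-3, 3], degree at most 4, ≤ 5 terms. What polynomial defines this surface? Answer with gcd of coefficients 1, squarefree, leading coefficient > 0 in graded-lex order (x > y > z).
The picture has 2 separate pieces.
deg p = 3.
Checking where it meets the axes: it meets the z-axis at z = 0 (among the integer gridlines); one x-axis crossing is at x = 0.
Fitting integer coefficients to these (and the overall shape) gives p.

2*x^3 + 2*x^2*z + 3*x*y*z - x^2 + 3*z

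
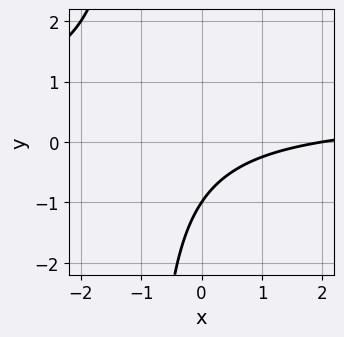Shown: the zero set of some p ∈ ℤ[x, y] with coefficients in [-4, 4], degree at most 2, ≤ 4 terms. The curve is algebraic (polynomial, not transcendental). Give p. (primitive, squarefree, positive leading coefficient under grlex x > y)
2*x*y - x + 2*y + 2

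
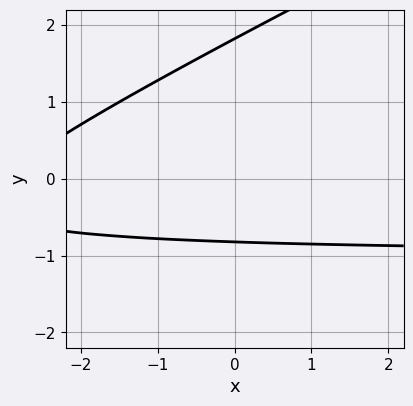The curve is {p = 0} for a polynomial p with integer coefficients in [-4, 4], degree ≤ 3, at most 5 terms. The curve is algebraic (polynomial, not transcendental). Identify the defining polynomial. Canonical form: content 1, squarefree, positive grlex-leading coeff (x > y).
x*y - 2*y^2 + x + 2*y + 3

First, the degree is 2 — the shape is more complex than any degree-1 curve.
Then, observable constraints: it misses every integer gridline on the x-axis.
Finally, matching integer coefficients to the picture gives p.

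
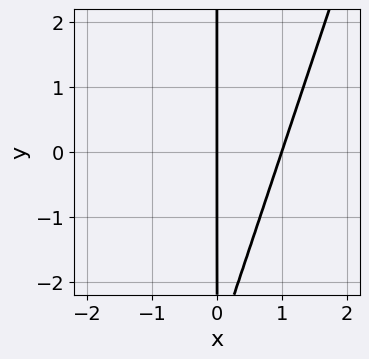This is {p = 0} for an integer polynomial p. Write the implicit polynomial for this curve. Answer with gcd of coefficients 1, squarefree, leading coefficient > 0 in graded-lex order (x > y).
1. The degree is 2 — the shape is more complex than any degree-1 curve.
2. Against the integer gridlines: the visible y-axis segment lies entirely on the curve; the x-axis gridline crossings are at x ∈ {0, 1}.
3. The integer polynomial consistent with all of this is the stated p.

3*x^2 - x*y - 3*x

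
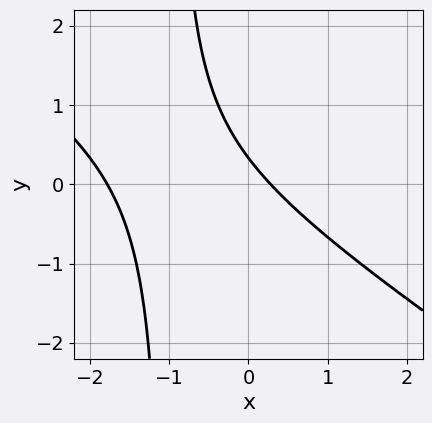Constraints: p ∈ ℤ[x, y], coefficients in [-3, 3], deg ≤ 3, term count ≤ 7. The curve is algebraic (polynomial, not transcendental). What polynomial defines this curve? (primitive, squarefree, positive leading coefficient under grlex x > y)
2*x^2 + 3*x*y + 3*x + 3*y - 1

First, degree: no degree-1 curve has this shape, so deg p = 2.
Finally, the integer polynomial consistent with all of this is the stated p.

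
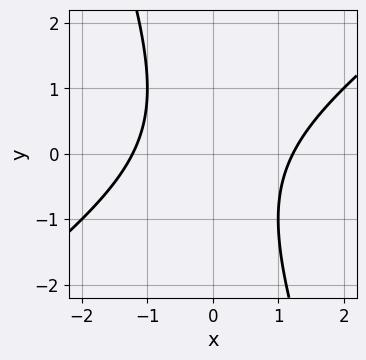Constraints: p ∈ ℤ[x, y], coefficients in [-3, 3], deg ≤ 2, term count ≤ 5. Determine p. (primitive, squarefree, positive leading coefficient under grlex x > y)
First, the degree is 2 — the shape is more complex than any degree-1 curve.
Next, observable constraints: the curve avoids every integer y-axis point in the box.
Finally, together with the visible shape, these determine p as stated.

2*x^2 - 2*x*y - y^2 - 3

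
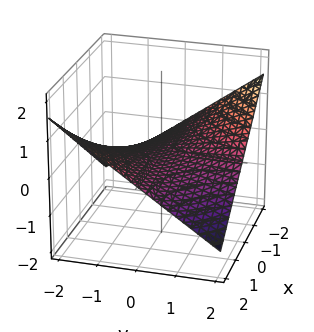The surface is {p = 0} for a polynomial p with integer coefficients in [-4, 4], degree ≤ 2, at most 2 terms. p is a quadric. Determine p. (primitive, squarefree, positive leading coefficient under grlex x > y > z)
1. The degree is 2 — a hyperbolic paraboloid; a quadric.
2. Observable constraints: every point of the x-axis in the box is on the surface; the visible y-axis segment lies entirely on the surface; one z-axis crossing is at z = 0.
3. Assembling these constraints gives the stated polynomial.

x*y + 3*z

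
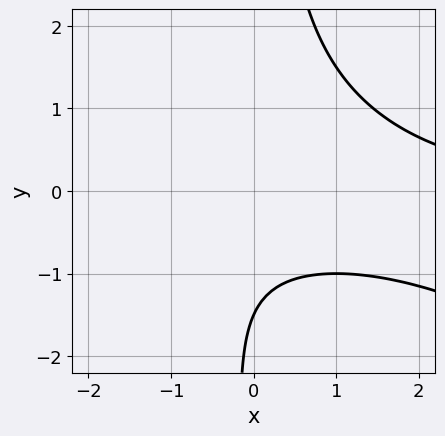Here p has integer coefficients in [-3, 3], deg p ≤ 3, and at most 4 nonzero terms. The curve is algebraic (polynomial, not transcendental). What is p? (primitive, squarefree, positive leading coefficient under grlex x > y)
First, deg p = 3.
Then, observable constraints: it misses every integer gridline on the x-axis.
Finally, matching integer coefficients to the picture gives p.

x^2*y + 2*x*y^2 - 2*y - 3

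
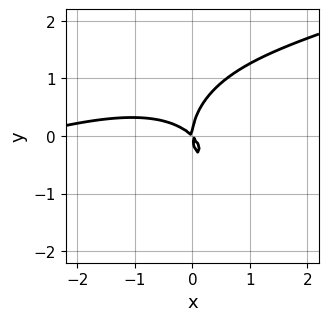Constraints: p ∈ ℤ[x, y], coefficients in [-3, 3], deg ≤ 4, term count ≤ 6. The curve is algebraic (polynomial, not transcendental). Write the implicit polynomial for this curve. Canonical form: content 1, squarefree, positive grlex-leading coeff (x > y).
deg p = 3.
Reading off the gridlines: it meets the y-axis at y = 0 (among the integer gridlines); it meets the x-axis at x = 0 (among the integer gridlines).
The integer polynomial consistent with all of this is the stated p.

x^3 - 3*x^2*y - 2*y^3 + 3*x^2 + 3*x*y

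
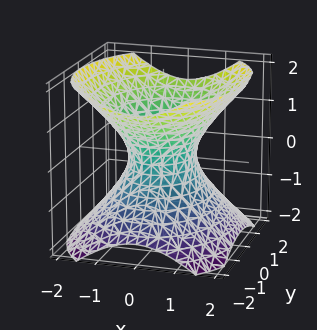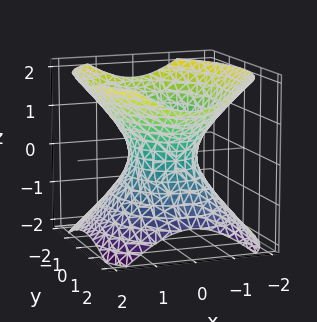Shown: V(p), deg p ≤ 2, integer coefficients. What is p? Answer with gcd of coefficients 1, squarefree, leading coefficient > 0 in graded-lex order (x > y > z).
deg p = 2. One connected sheet with a waist; a quadric.
Symmetries: it's symmetric under x → −x, forcing even powers of x; mirror symmetry y ↦ −y ⇒ only even powers of y; mirror symmetry z ↦ −z ⇒ only even powers of z.
Observable constraints: it misses every integer gridline on the z-axis; among the integer gridlines, it crosses the y-axis at y ∈ {-1, 1}.
The integer polynomial consistent with all of this is the stated p.

3*x^2 + 2*y^2 - 3*z^2 - 2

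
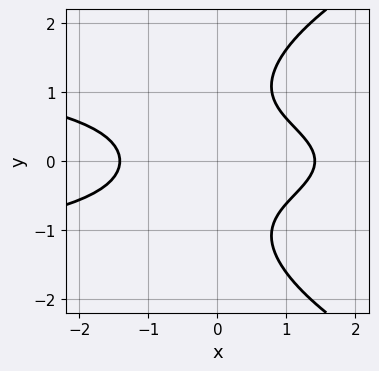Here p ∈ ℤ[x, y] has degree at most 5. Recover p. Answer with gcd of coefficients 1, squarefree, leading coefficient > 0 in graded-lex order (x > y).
y^4 - 3*x*y^2 - x^2 + 2

(a) deg p = 4. The shape is more complex than any degree-3 curve.
(b) Symmetries: the y ↦ −y reflection is a symmetry, so y appears only in even powers.
(c) Reading off the gridlines: it misses every integer gridline on the y-axis.
(d) These observations pin down the coefficients.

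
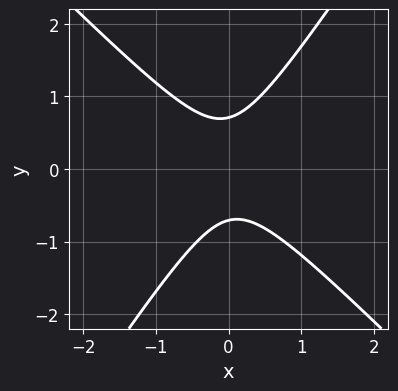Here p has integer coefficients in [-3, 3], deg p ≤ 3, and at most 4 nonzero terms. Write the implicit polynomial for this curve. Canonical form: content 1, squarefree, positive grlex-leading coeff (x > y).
3*x^2 + x*y - 2*y^2 + 1

The degree is 2 — the shape is more complex than any degree-1 curve.
Against the integer gridlines: it misses every integer gridline on the x-axis.
These observations pin down the coefficients.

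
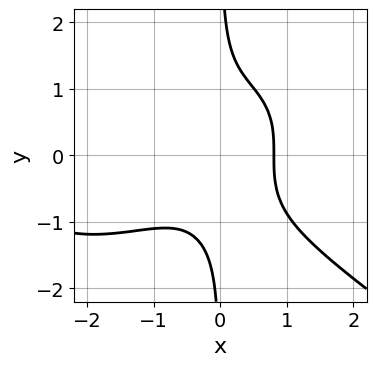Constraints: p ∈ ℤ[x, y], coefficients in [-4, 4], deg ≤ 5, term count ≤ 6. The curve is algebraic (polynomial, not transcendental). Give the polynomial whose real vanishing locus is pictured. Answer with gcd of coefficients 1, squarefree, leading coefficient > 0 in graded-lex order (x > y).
1. deg p = 4. A generic line meets the curve in up to 4 points.
2. From the visible intercepts: no y-intercept at any integer in the box.
3. Assembling these constraints gives the stated polynomial.

x^4 + 3*x*y^3 + 3*x^3 - 2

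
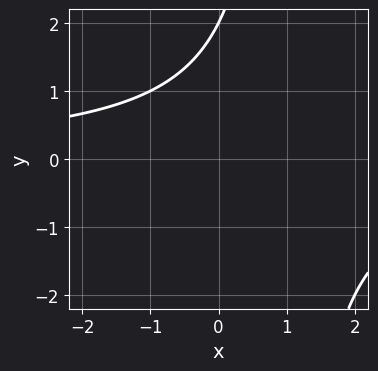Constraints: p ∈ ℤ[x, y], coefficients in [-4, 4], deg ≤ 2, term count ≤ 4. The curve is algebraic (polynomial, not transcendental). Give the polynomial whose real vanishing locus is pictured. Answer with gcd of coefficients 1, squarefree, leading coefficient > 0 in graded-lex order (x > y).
First, deg p = 2.
Next, against the integer gridlines: it crosses the y-axis at the gridline y = 2; it misses every integer gridline on the x-axis.
Finally, fitting integer coefficients to these (and the overall shape) gives p.

x*y - y + 2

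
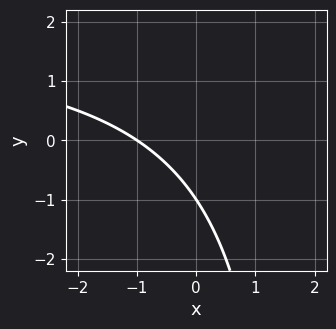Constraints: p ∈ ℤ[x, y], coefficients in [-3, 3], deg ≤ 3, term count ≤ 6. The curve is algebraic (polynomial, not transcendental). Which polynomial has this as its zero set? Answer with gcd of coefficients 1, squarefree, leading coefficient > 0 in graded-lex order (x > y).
x*y - 2*x - 2*y - 2

The degree is 2 — the shape is more complex than any degree-1 curve.
Observable constraints: it meets the y-axis at y = -1 (among the integer gridlines); one x-axis crossing is at x = -1.
Fitting integer coefficients to these (and the overall shape) gives p.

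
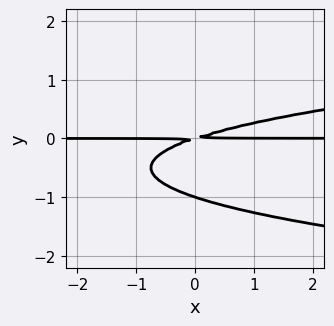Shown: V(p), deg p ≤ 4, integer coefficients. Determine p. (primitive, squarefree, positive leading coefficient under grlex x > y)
3*y^3 - x*y + 3*y^2

(a) The degree is 3 — no degree-2 curve has this shape.
(b) Observable constraints: it meets the y-axis at y = -1 (among the integer gridlines); the visible x-axis segment lies entirely on the curve.
(c) Fitting integer coefficients to these (and the overall shape) gives p.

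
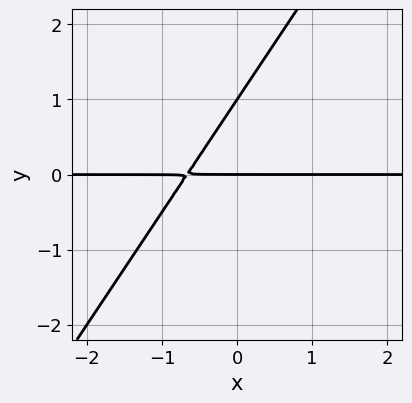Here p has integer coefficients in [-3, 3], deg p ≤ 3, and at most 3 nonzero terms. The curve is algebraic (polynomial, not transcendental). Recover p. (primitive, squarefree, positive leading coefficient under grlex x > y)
3*x*y - 2*y^2 + 2*y

(a) Degree: no degree-1 curve has this shape, so deg p = 2.
(b) From the visible intercepts: the y-axis gridline crossings are at y ∈ {0, 1}; the visible x-axis segment lies entirely on the curve.
(c) The integer polynomial consistent with all of this is the stated p.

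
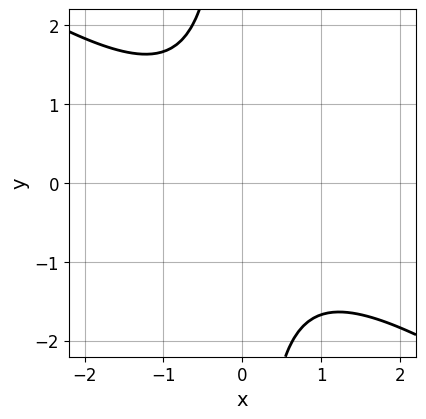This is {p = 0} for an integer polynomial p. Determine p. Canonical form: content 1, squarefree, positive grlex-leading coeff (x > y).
2*x^2 + 3*x*y + 3

First, the degree is 2 — no degree-1 curve has this shape.
Next, observable constraints: the curve avoids every integer x-axis point in the box; the curve avoids every integer y-axis point in the box.
Finally, assembling these constraints gives the stated polynomial.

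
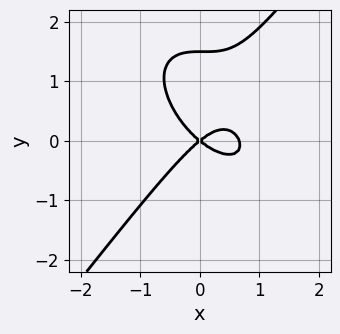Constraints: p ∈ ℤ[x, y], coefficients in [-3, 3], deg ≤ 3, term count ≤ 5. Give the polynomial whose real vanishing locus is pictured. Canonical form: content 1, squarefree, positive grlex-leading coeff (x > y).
(a) deg p = 3.
(b) Reading off the gridlines: one y-axis crossing is at y = 0; it crosses the x-axis at the gridline x = 0.
(c) The integer polynomial consistent with all of this is the stated p.

3*x^3 + x^2*y - 2*y^3 - 2*x^2 + 3*y^2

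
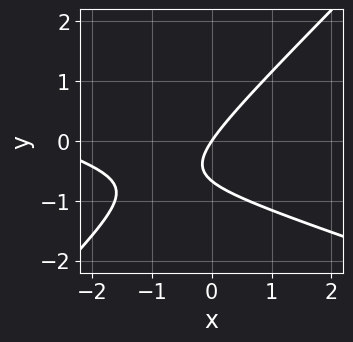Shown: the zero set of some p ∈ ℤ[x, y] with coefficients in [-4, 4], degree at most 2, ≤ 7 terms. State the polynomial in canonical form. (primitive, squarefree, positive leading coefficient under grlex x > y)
x^2 + 2*x*y - 3*y^2 + 3*x - 2*y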